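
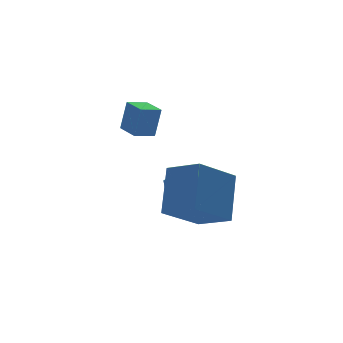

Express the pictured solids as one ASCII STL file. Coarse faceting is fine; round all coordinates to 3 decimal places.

solid 
facet normal 0.184 -0.079 0.980
outer loop
vertex -2.652 0.172 -1.768
vertex -3.054 -0.34 -1.734
vertex -2.421 -0.43 -1.86
endloop
endfacet
facet normal 0.749 0.190 0.635
outer loop
vertex -2.652 0.172 -1.768
vertex -2.421 -0.43 -1.86
vertex -2.22 0.058 -2.243
endloop
endfacet
facet normal 0.540 0.786 0.302
outer loop
vertex -2.652 0.172 -1.768
vertex -2.22 0.058 -2.243
vertex -2.73 0.45 -2.352
endloop
endfacet
facet normal -0.153 0.884 0.441
outer loop
vertex -2.652 0.172 -1.768
vertex -2.73 0.45 -2.352
vertex -3.245 0.204 -2.038
endloop
endfacet
facet normal -0.373 0.350 0.860
outer loop
vertex -2.652 0.172 -1.768
vertex -3.245 0.204 -2.038
vertex -3.054 -0.34 -1.734
endloop
endfacet
facet normal 0.949 -0.282 0.139
outer loop
vertex -2.22 0.058 -2.243
vertex -2.421 -0.43 -1.86
vertex -2.355 -0.524 -2.502
endloop
endfacet
facet normal 0.036 -0.718 0.695
outer loop
vertex -2.421 -0.43 -1.86
vertex -3.054 -0.34 -1.734
vertex -2.87 -0.77 -2.188
endloop
endfacet
facet normal -0.864 -0.023 0.502
outer loop
vertex -3.054 -0.34 -1.734
vertex -3.245 0.204 -2.038
vertex -3.38 -0.378 -2.297
endloop
endfacet
facet normal -0.509 0.842 -0.176
outer loop
vertex -3.245 0.204 -2.038
vertex -2.73 0.45 -2.352
vertex -3.179 0.11 -2.68
endloop
endfacet
facet normal 0.611 0.683 -0.400
outer loop
vertex -2.73 0.45 -2.352
vertex -2.22 0.058 -2.243
vertex -2.546 0.02 -2.806
endloop
endfacet
facet normal 0.153 -0.884 -0.441
outer loop
vertex -2.948 -0.492 -2.772
vertex -2.355 -0.524 -2.502
vertex -2.87 -0.77 -2.188
endloop
endfacet
facet normal -0.540 -0.786 -0.302
outer loop
vertex -2.948 -0.492 -2.772
vertex -2.87 -0.77 -2.188
vertex -3.38 -0.378 -2.297
endloop
endfacet
facet normal -0.749 -0.190 -0.635
outer loop
vertex -2.948 -0.492 -2.772
vertex -3.38 -0.378 -2.297
vertex -3.179 0.11 -2.68
endloop
endfacet
facet normal -0.184 0.079 -0.980
outer loop
vertex -2.948 -0.492 -2.772
vertex -3.179 0.11 -2.68
vertex -2.546 0.02 -2.806
endloop
endfacet
facet normal 0.373 -0.350 -0.860
outer loop
vertex -2.948 -0.492 -2.772
vertex -2.546 0.02 -2.806
vertex -2.355 -0.524 -2.502
endloop
endfacet
facet normal 0.509 -0.842 0.176
outer loop
vertex -2.87 -0.77 -2.188
vertex -2.355 -0.524 -2.502
vertex -2.421 -0.43 -1.86
endloop
endfacet
facet normal -0.611 -0.683 0.400
outer loop
vertex -3.38 -0.378 -2.297
vertex -2.87 -0.77 -2.188
vertex -3.054 -0.34 -1.734
endloop
endfacet
facet normal -0.949 0.282 -0.139
outer loop
vertex -3.179 0.11 -2.68
vertex -3.38 -0.378 -2.297
vertex -3.245 0.204 -2.038
endloop
endfacet
facet normal -0.036 0.718 -0.695
outer loop
vertex -2.546 0.02 -2.806
vertex -3.179 0.11 -2.68
vertex -2.73 0.45 -2.352
endloop
endfacet
facet normal 0.864 0.023 -0.502
outer loop
vertex -2.355 -0.524 -2.502
vertex -2.546 0.02 -2.806
vertex -2.22 0.058 -2.243
endloop
endfacet
facet normal -0.380 -0.510 -0.772
outer loop
vertex -4.36 -4.138 -1.638
vertex -4.979 -2.822 -2.202
vertex -2.631 -3.788 -2.721
endloop
endfacet
facet normal 0.397 -0.844 0.361
outer loop
vertex -1.801 -2.678 -1.038
vertex -4.36 -4.138 -1.638
vertex -2.631 -3.788 -2.721
endloop
endfacet
facet normal -0.380 -0.510 -0.772
outer loop
vertex -2.631 -3.788 -2.721
vertex -4.979 -2.822 -2.202
vertex -3.25 -2.472 -3.285
endloop
endfacet
facet normal 0.835 0.169 -0.523
outer loop
vertex -3.25 -2.472 -3.285
vertex -1.801 -2.678 -1.038
vertex -2.631 -3.788 -2.721
endloop
endfacet
facet normal -0.835 -0.169 0.523
outer loop
vertex -4.36 -4.138 -1.638
vertex -4.149 -1.712 -0.519
vertex -4.979 -2.822 -2.202
endloop
endfacet
facet normal 0.397 -0.844 0.361
outer loop
vertex -3.53 -3.028 0.045
vertex -4.36 -4.138 -1.638
vertex -1.801 -2.678 -1.038
endloop
endfacet
facet normal -0.835 -0.169 0.523
outer loop
vertex -3.53 -3.028 0.045
vertex -4.149 -1.712 -0.519
vertex -4.36 -4.138 -1.638
endloop
endfacet
facet normal -0.397 0.844 -0.361
outer loop
vertex -4.979 -2.822 -2.202
vertex -4.149 -1.712 -0.519
vertex -3.25 -2.472 -3.285
endloop
endfacet
facet normal 0.835 0.169 -0.523
outer loop
vertex -2.42 -1.362 -1.602
vertex -1.801 -2.678 -1.038
vertex -3.25 -2.472 -3.285
endloop
endfacet
facet normal -0.397 0.844 -0.361
outer loop
vertex -3.25 -2.472 -3.285
vertex -4.149 -1.712 -0.519
vertex -2.42 -1.362 -1.602
endloop
endfacet
facet normal 0.380 0.510 0.772
outer loop
vertex -2.42 -1.362 -1.602
vertex -3.53 -3.028 0.045
vertex -1.801 -2.678 -1.038
endloop
endfacet
facet normal 0.380 0.510 0.772
outer loop
vertex -4.149 -1.712 -0.519
vertex -3.53 -3.028 0.045
vertex -2.42 -1.362 -1.602
endloop
endfacet
facet normal -0.981 -0.020 0.193
outer loop
vertex -3.834 0.867 1.537
vertex -3.848 1.986 1.581
vertex -4.095 0.916 0.213
endloop
endfacet
facet normal 0.013 -0.999 -0.039
outer loop
vertex -3.212 0.934 0.039
vertex -3.834 0.867 1.537
vertex -4.095 0.916 0.213
endloop
endfacet
facet normal -0.981 -0.020 0.193
outer loop
vertex -4.095 0.916 0.213
vertex -3.848 1.986 1.581
vertex -4.109 2.035 0.257
endloop
endfacet
facet normal -0.194 0.036 -0.980
outer loop
vertex -4.109 2.035 0.257
vertex -3.212 0.934 0.039
vertex -4.095 0.916 0.213
endloop
endfacet
facet normal 0.194 -0.036 0.980
outer loop
vertex -3.834 0.867 1.537
vertex -2.965 2.004 1.407
vertex -3.848 1.986 1.581
endloop
endfacet
facet normal 0.013 -0.999 -0.039
outer loop
vertex -2.951 0.885 1.363
vertex -3.834 0.867 1.537
vertex -3.212 0.934 0.039
endloop
endfacet
facet normal 0.194 -0.036 0.980
outer loop
vertex -2.951 0.885 1.363
vertex -2.965 2.004 1.407
vertex -3.834 0.867 1.537
endloop
endfacet
facet normal -0.013 0.999 0.039
outer loop
vertex -3.848 1.986 1.581
vertex -2.965 2.004 1.407
vertex -4.109 2.035 0.257
endloop
endfacet
facet normal -0.194 0.036 -0.980
outer loop
vertex -3.226 2.053 0.083
vertex -3.212 0.934 0.039
vertex -4.109 2.035 0.257
endloop
endfacet
facet normal -0.013 0.999 0.039
outer loop
vertex -4.109 2.035 0.257
vertex -2.965 2.004 1.407
vertex -3.226 2.053 0.083
endloop
endfacet
facet normal 0.981 0.020 -0.193
outer loop
vertex -3.226 2.053 0.083
vertex -2.951 0.885 1.363
vertex -3.212 0.934 0.039
endloop
endfacet
facet normal 0.981 0.020 -0.193
outer loop
vertex -2.965 2.004 1.407
vertex -2.951 0.885 1.363
vertex -3.226 2.053 0.083
endloop
endfacet

endsolid


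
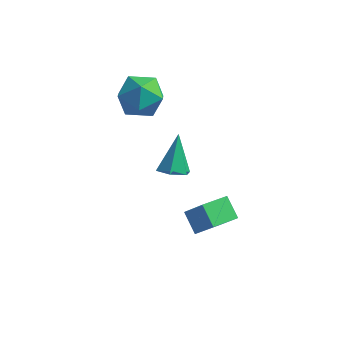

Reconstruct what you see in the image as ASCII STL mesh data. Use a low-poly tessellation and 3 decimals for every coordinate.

solid 
facet normal 0.097 -0.576 -0.812
outer loop
vertex 1.134 0.831 -1.573
vertex 0.414 1.028 -1.799
vertex 1.025 1.455 -2.029
endloop
endfacet
facet normal 0.897 0.352 0.267
outer loop
vertex 1.134 0.831 -1.573
vertex 1.025 1.455 -2.029
vertex 0.226 2.132 -0.241
endloop
endfacet
facet normal 0.098 -0.577 -0.811
outer loop
vertex 1.025 1.455 -2.029
vertex 0.414 1.028 -1.799
vertex 0.305 1.651 -2.255
endloop
endfacet
facet normal 0.317 0.925 -0.209
outer loop
vertex 1.025 1.455 -2.029
vertex 0.305 1.651 -2.255
vertex 0.226 2.132 -0.241
endloop
endfacet
facet normal 0.098 -0.577 -0.811
outer loop
vertex 0.305 1.651 -2.255
vertex 0.414 1.028 -1.799
vertex -0.306 1.224 -2.025
endloop
endfacet
facet normal -0.612 0.764 -0.206
outer loop
vertex 0.305 1.651 -2.255
vertex -0.306 1.224 -2.025
vertex 0.226 2.132 -0.241
endloop
endfacet
facet normal 0.098 -0.575 -0.812
outer loop
vertex -0.306 1.224 -2.025
vertex 0.414 1.028 -1.799
vertex -0.197 0.6 -1.57
endloop
endfacet
facet normal -0.962 0.030 0.272
outer loop
vertex -0.306 1.224 -2.025
vertex -0.197 0.6 -1.57
vertex 0.226 2.132 -0.241
endloop
endfacet
facet normal 0.098 -0.575 -0.812
outer loop
vertex -0.197 0.6 -1.57
vertex 0.414 1.028 -1.799
vertex 0.524 0.404 -1.344
endloop
endfacet
facet normal -0.382 -0.543 0.748
outer loop
vertex -0.197 0.6 -1.57
vertex 0.524 0.404 -1.344
vertex 0.226 2.132 -0.241
endloop
endfacet
facet normal 0.098 -0.575 -0.812
outer loop
vertex 0.524 0.404 -1.344
vertex 0.414 1.028 -1.799
vertex 1.134 0.831 -1.573
endloop
endfacet
facet normal 0.547 -0.381 0.745
outer loop
vertex 0.524 0.404 -1.344
vertex 1.134 0.831 -1.573
vertex 0.226 2.132 -0.241
endloop
endfacet
facet normal -0.265 0.823 0.503
outer loop
vertex -1.452 2.147 2.842
vertex -1.793 1.487 3.742
vertex -0.694 1.875 3.686
endloop
endfacet
facet normal 0.278 0.959 0.059
outer loop
vertex -1.452 2.147 2.842
vertex -0.694 1.875 3.686
vertex -0.358 1.846 2.569
endloop
endfacet
facet normal 0.068 0.795 -0.603
outer loop
vertex -1.452 2.147 2.842
vertex -0.358 1.846 2.569
vertex -1.25 1.441 1.934
endloop
endfacet
facet normal -0.604 0.558 -0.568
outer loop
vertex -1.452 2.147 2.842
vertex -1.25 1.441 1.934
vertex -2.137 1.219 2.659
endloop
endfacet
facet normal -0.810 0.575 0.115
outer loop
vertex -1.452 2.147 2.842
vertex -2.137 1.219 2.659
vertex -1.793 1.487 3.742
endloop
endfacet
facet normal 0.818 0.526 0.232
outer loop
vertex -0.358 1.846 2.569
vertex -0.694 1.875 3.686
vertex -0.023 1.001 3.301
endloop
endfacet
facet normal -0.060 0.306 0.950
outer loop
vertex -0.694 1.875 3.686
vertex -1.793 1.487 3.742
vertex -0.91 0.779 4.026
endloop
endfacet
facet normal -0.942 -0.094 0.322
outer loop
vertex -1.793 1.487 3.742
vertex -2.137 1.219 2.659
vertex -1.802 0.374 3.391
endloop
endfacet
facet normal -0.609 -0.123 -0.783
outer loop
vertex -2.137 1.219 2.659
vertex -1.25 1.441 1.934
vertex -1.466 0.345 2.274
endloop
endfacet
facet normal 0.479 0.261 -0.838
outer loop
vertex -1.25 1.441 1.934
vertex -0.358 1.846 2.569
vertex -0.367 0.733 2.218
endloop
endfacet
facet normal 0.604 -0.558 0.568
outer loop
vertex -0.708 0.073 3.118
vertex -0.023 1.001 3.301
vertex -0.91 0.779 4.026
endloop
endfacet
facet normal -0.068 -0.795 0.603
outer loop
vertex -0.708 0.073 3.118
vertex -0.91 0.779 4.026
vertex -1.802 0.374 3.391
endloop
endfacet
facet normal -0.278 -0.959 -0.059
outer loop
vertex -0.708 0.073 3.118
vertex -1.802 0.374 3.391
vertex -1.466 0.345 2.274
endloop
endfacet
facet normal 0.265 -0.823 -0.503
outer loop
vertex -0.708 0.073 3.118
vertex -1.466 0.345 2.274
vertex -0.367 0.733 2.218
endloop
endfacet
facet normal 0.810 -0.575 -0.115
outer loop
vertex -0.708 0.073 3.118
vertex -0.367 0.733 2.218
vertex -0.023 1.001 3.301
endloop
endfacet
facet normal 0.609 0.123 0.783
outer loop
vertex -0.91 0.779 4.026
vertex -0.023 1.001 3.301
vertex -0.694 1.875 3.686
endloop
endfacet
facet normal -0.479 -0.261 0.838
outer loop
vertex -1.802 0.374 3.391
vertex -0.91 0.779 4.026
vertex -1.793 1.487 3.742
endloop
endfacet
facet normal -0.818 -0.526 -0.232
outer loop
vertex -1.466 0.345 2.274
vertex -1.802 0.374 3.391
vertex -2.137 1.219 2.659
endloop
endfacet
facet normal 0.060 -0.306 -0.950
outer loop
vertex -0.367 0.733 2.218
vertex -1.466 0.345 2.274
vertex -1.25 1.441 1.934
endloop
endfacet
facet normal 0.942 0.094 -0.322
outer loop
vertex -0.023 1.001 3.301
vertex -0.367 0.733 2.218
vertex -0.358 1.846 2.569
endloop
endfacet
facet normal -0.514 -0.837 0.188
outer loop
vertex 4.144 -3.908 1.073
vertex 3.451 -3.339 1.71
vertex 3.26 -3.635 -0.133
endloop
endfacet
facet normal 0.630 -0.518 -0.579
outer loop
vertex 3.909 -2.581 -0.37
vertex 4.144 -3.908 1.073
vertex 3.26 -3.635 -0.133
endloop
endfacet
facet normal -0.515 -0.837 0.188
outer loop
vertex 3.26 -3.635 -0.133
vertex 3.451 -3.339 1.71
vertex 2.567 -3.066 0.503
endloop
endfacet
facet normal -0.581 0.179 -0.794
outer loop
vertex 2.567 -3.066 0.503
vertex 3.909 -2.581 -0.37
vertex 3.26 -3.635 -0.133
endloop
endfacet
facet normal 0.582 -0.180 0.793
outer loop
vertex 4.144 -3.908 1.073
vertex 4.1 -2.285 1.473
vertex 3.451 -3.339 1.71
endloop
endfacet
facet normal 0.630 -0.518 -0.579
outer loop
vertex 4.793 -2.854 0.837
vertex 4.144 -3.908 1.073
vertex 3.909 -2.581 -0.37
endloop
endfacet
facet normal 0.581 -0.180 0.794
outer loop
vertex 4.793 -2.854 0.837
vertex 4.1 -2.285 1.473
vertex 4.144 -3.908 1.073
endloop
endfacet
facet normal -0.630 0.518 0.579
outer loop
vertex 3.451 -3.339 1.71
vertex 4.1 -2.285 1.473
vertex 2.567 -3.066 0.503
endloop
endfacet
facet normal -0.581 0.180 -0.793
outer loop
vertex 3.216 -2.012 0.267
vertex 3.909 -2.581 -0.37
vertex 2.567 -3.066 0.503
endloop
endfacet
facet normal -0.630 0.518 0.579
outer loop
vertex 2.567 -3.066 0.503
vertex 4.1 -2.285 1.473
vertex 3.216 -2.012 0.267
endloop
endfacet
facet normal 0.515 0.837 -0.188
outer loop
vertex 3.216 -2.012 0.267
vertex 4.793 -2.854 0.837
vertex 3.909 -2.581 -0.37
endloop
endfacet
facet normal 0.515 0.837 -0.188
outer loop
vertex 4.1 -2.285 1.473
vertex 4.793 -2.854 0.837
vertex 3.216 -2.012 0.267
endloop
endfacet

endsolid


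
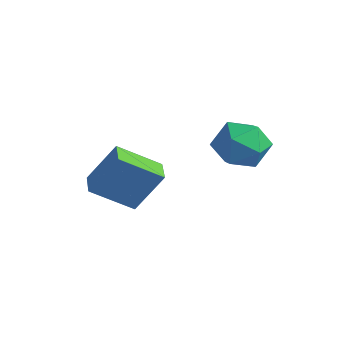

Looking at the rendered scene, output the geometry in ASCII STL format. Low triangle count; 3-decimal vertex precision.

solid 
facet normal -0.220 0.410 0.885
outer loop
vertex -0.519 2.283 -0.843
vertex -0.624 1.401 -0.46
vertex 0.241 1.835 -0.446
endloop
endfacet
facet normal 0.221 0.830 0.513
outer loop
vertex -0.519 2.283 -0.843
vertex 0.241 1.835 -0.446
vertex 0.345 2.321 -1.277
endloop
endfacet
facet normal -0.096 0.990 -0.105
outer loop
vertex -0.519 2.283 -0.843
vertex 0.345 2.321 -1.277
vertex -0.456 2.187 -1.803
endloop
endfacet
facet normal -0.733 0.670 -0.115
outer loop
vertex -0.519 2.283 -0.843
vertex -0.456 2.187 -1.803
vertex -1.054 1.619 -1.298
endloop
endfacet
facet normal -0.810 0.312 0.497
outer loop
vertex -0.519 2.283 -0.843
vertex -1.054 1.619 -1.298
vertex -0.624 1.401 -0.46
endloop
endfacet
facet normal 0.812 0.454 0.367
outer loop
vertex 0.345 2.321 -1.277
vertex 0.241 1.835 -0.446
vertex 0.774 1.461 -1.162
endloop
endfacet
facet normal 0.097 -0.224 0.970
outer loop
vertex 0.241 1.835 -0.446
vertex -0.624 1.401 -0.46
vertex 0.176 0.893 -0.657
endloop
endfacet
facet normal -0.859 -0.383 0.341
outer loop
vertex -0.624 1.401 -0.46
vertex -1.054 1.619 -1.298
vertex -0.625 0.759 -1.183
endloop
endfacet
facet normal -0.735 0.196 -0.649
outer loop
vertex -1.054 1.619 -1.298
vertex -0.456 2.187 -1.803
vertex -0.521 1.245 -2.014
endloop
endfacet
facet normal 0.297 0.714 -0.634
outer loop
vertex -0.456 2.187 -1.803
vertex 0.345 2.321 -1.277
vertex 0.344 1.679 -2.0
endloop
endfacet
facet normal 0.733 -0.670 0.115
outer loop
vertex 0.239 0.797 -1.617
vertex 0.774 1.461 -1.162
vertex 0.176 0.893 -0.657
endloop
endfacet
facet normal 0.096 -0.990 0.105
outer loop
vertex 0.239 0.797 -1.617
vertex 0.176 0.893 -0.657
vertex -0.625 0.759 -1.183
endloop
endfacet
facet normal -0.221 -0.830 -0.513
outer loop
vertex 0.239 0.797 -1.617
vertex -0.625 0.759 -1.183
vertex -0.521 1.245 -2.014
endloop
endfacet
facet normal 0.220 -0.410 -0.885
outer loop
vertex 0.239 0.797 -1.617
vertex -0.521 1.245 -2.014
vertex 0.344 1.679 -2.0
endloop
endfacet
facet normal 0.810 -0.312 -0.497
outer loop
vertex 0.239 0.797 -1.617
vertex 0.344 1.679 -2.0
vertex 0.774 1.461 -1.162
endloop
endfacet
facet normal 0.735 -0.196 0.649
outer loop
vertex 0.176 0.893 -0.657
vertex 0.774 1.461 -1.162
vertex 0.241 1.835 -0.446
endloop
endfacet
facet normal -0.297 -0.714 0.634
outer loop
vertex -0.625 0.759 -1.183
vertex 0.176 0.893 -0.657
vertex -0.624 1.401 -0.46
endloop
endfacet
facet normal -0.812 -0.454 -0.367
outer loop
vertex -0.521 1.245 -2.014
vertex -0.625 0.759 -1.183
vertex -1.054 1.619 -1.298
endloop
endfacet
facet normal -0.097 0.224 -0.970
outer loop
vertex 0.344 1.679 -2.0
vertex -0.521 1.245 -2.014
vertex -0.456 2.187 -1.803
endloop
endfacet
facet normal 0.859 0.383 -0.341
outer loop
vertex 0.774 1.461 -1.162
vertex 0.344 1.679 -2.0
vertex 0.345 2.321 -1.277
endloop
endfacet
facet normal -0.841 0.537 0.062
outer loop
vertex -3.594 -0.418 -2.13
vertex -2.9 0.772 -3.02
vertex -4.146 -1.124 -3.504
endloop
endfacet
facet normal -0.423 -0.726 0.543
outer loop
vertex -3.38 -1.612 -3.56
vertex -3.594 -0.418 -2.13
vertex -4.146 -1.124 -3.504
endloop
endfacet
facet normal -0.841 0.537 0.062
outer loop
vertex -4.146 -1.124 -3.504
vertex -2.9 0.772 -3.02
vertex -3.452 0.066 -4.394
endloop
endfacet
facet normal -0.336 -0.431 -0.838
outer loop
vertex -3.452 0.066 -4.394
vertex -3.38 -1.612 -3.56
vertex -4.146 -1.124 -3.504
endloop
endfacet
facet normal 0.336 0.431 0.838
outer loop
vertex -3.594 -0.418 -2.13
vertex -2.134 0.284 -3.076
vertex -2.9 0.772 -3.02
endloop
endfacet
facet normal -0.423 -0.726 0.543
outer loop
vertex -2.828 -0.906 -2.186
vertex -3.594 -0.418 -2.13
vertex -3.38 -1.612 -3.56
endloop
endfacet
facet normal 0.336 0.431 0.838
outer loop
vertex -2.828 -0.906 -2.186
vertex -2.134 0.284 -3.076
vertex -3.594 -0.418 -2.13
endloop
endfacet
facet normal 0.423 0.726 -0.543
outer loop
vertex -2.9 0.772 -3.02
vertex -2.134 0.284 -3.076
vertex -3.452 0.066 -4.394
endloop
endfacet
facet normal -0.336 -0.431 -0.838
outer loop
vertex -2.686 -0.422 -4.45
vertex -3.38 -1.612 -3.56
vertex -3.452 0.066 -4.394
endloop
endfacet
facet normal 0.423 0.726 -0.543
outer loop
vertex -3.452 0.066 -4.394
vertex -2.134 0.284 -3.076
vertex -2.686 -0.422 -4.45
endloop
endfacet
facet normal 0.841 -0.537 -0.062
outer loop
vertex -2.686 -0.422 -4.45
vertex -2.828 -0.906 -2.186
vertex -3.38 -1.612 -3.56
endloop
endfacet
facet normal 0.841 -0.537 -0.062
outer loop
vertex -2.134 0.284 -3.076
vertex -2.828 -0.906 -2.186
vertex -2.686 -0.422 -4.45
endloop
endfacet

endsolid


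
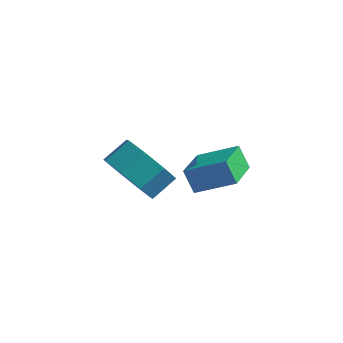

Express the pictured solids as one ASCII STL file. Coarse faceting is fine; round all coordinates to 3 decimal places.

solid 
facet normal -0.858 -0.250 -0.448
outer loop
vertex -2.35 -1.568 -1.837
vertex -2.562 -0.072 -2.264
vertex -1.88 -1.732 -2.646
endloop
endfacet
facet normal 0.135 -0.953 0.272
outer loop
vertex -0.558 -1.348 -1.956
vertex -2.35 -1.568 -1.837
vertex -1.88 -1.732 -2.646
endloop
endfacet
facet normal -0.858 -0.250 -0.448
outer loop
vertex -1.88 -1.732 -2.646
vertex -2.562 -0.072 -2.264
vertex -2.092 -0.236 -3.073
endloop
endfacet
facet normal 0.495 -0.173 -0.852
outer loop
vertex -2.092 -0.236 -3.073
vertex -0.558 -1.348 -1.956
vertex -1.88 -1.732 -2.646
endloop
endfacet
facet normal -0.495 0.173 0.852
outer loop
vertex -2.35 -1.568 -1.837
vertex -1.24 0.312 -1.574
vertex -2.562 -0.072 -2.264
endloop
endfacet
facet normal 0.135 -0.953 0.272
outer loop
vertex -1.028 -1.184 -1.147
vertex -2.35 -1.568 -1.837
vertex -0.558 -1.348 -1.956
endloop
endfacet
facet normal -0.495 0.173 0.852
outer loop
vertex -1.028 -1.184 -1.147
vertex -1.24 0.312 -1.574
vertex -2.35 -1.568 -1.837
endloop
endfacet
facet normal -0.135 0.953 -0.272
outer loop
vertex -2.562 -0.072 -2.264
vertex -1.24 0.312 -1.574
vertex -2.092 -0.236 -3.073
endloop
endfacet
facet normal 0.495 -0.173 -0.852
outer loop
vertex -0.77 0.148 -2.383
vertex -0.558 -1.348 -1.956
vertex -2.092 -0.236 -3.073
endloop
endfacet
facet normal -0.135 0.953 -0.272
outer loop
vertex -2.092 -0.236 -3.073
vertex -1.24 0.312 -1.574
vertex -0.77 0.148 -2.383
endloop
endfacet
facet normal 0.858 0.250 0.448
outer loop
vertex -0.77 0.148 -2.383
vertex -1.028 -1.184 -1.147
vertex -0.558 -1.348 -1.956
endloop
endfacet
facet normal 0.858 0.250 0.448
outer loop
vertex -1.24 0.312 -1.574
vertex -1.028 -1.184 -1.147
vertex -0.77 0.148 -2.383
endloop
endfacet
facet normal -0.400 -0.754 -0.520
outer loop
vertex -2.289 -4.053 -1.147
vertex -2.906 -4.318 -0.288
vertex -3.025 -3.661 -1.149
endloop
endfacet
facet normal 0.247 0.459 -0.853
outer loop
vertex -2.289 -4.053 -1.147
vertex -3.025 -3.661 -1.149
vertex -1.877 -3.276 -0.61
endloop
endfacet
facet normal 0.247 0.458 -0.854
outer loop
vertex -1.877 -3.276 -0.61
vertex -3.025 -3.661 -1.149
vertex -2.613 -2.884 -0.613
endloop
endfacet
facet normal 0.400 0.754 0.521
outer loop
vertex -1.877 -3.276 -0.61
vertex -2.613 -2.884 -0.613
vertex -2.494 -3.542 0.248
endloop
endfacet
facet normal -0.401 -0.754 -0.520
outer loop
vertex -3.025 -3.661 -1.149
vertex -2.906 -4.318 -0.288
vertex -3.692 -3.653 -0.647
endloop
endfacet
facet normal -0.449 0.656 -0.607
outer loop
vertex -3.025 -3.661 -1.149
vertex -3.692 -3.653 -0.647
vertex -2.613 -2.884 -0.613
endloop
endfacet
facet normal -0.449 0.657 -0.605
outer loop
vertex -2.613 -2.884 -0.613
vertex -3.692 -3.653 -0.647
vertex -3.279 -2.877 -0.111
endloop
endfacet
facet normal 0.400 0.754 0.521
outer loop
vertex -2.613 -2.884 -0.613
vertex -3.279 -2.877 -0.111
vertex -2.494 -3.542 0.248
endloop
endfacet
facet normal -0.400 -0.754 -0.521
outer loop
vertex -3.692 -3.653 -0.647
vertex -2.906 -4.318 -0.288
vertex -3.898 -4.036 0.065
endloop
endfacet
facet normal -0.882 0.471 -0.002
outer loop
vertex -3.692 -3.653 -0.647
vertex -3.898 -4.036 0.065
vertex -3.279 -2.877 -0.111
endloop
endfacet
facet normal -0.882 0.471 -0.003
outer loop
vertex -3.279 -2.877 -0.111
vertex -3.898 -4.036 0.065
vertex -3.485 -3.259 0.601
endloop
endfacet
facet normal 0.401 0.754 0.520
outer loop
vertex -3.279 -2.877 -0.111
vertex -3.485 -3.259 0.601
vertex -2.494 -3.542 0.248
endloop
endfacet
facet normal -0.400 -0.754 -0.521
outer loop
vertex -3.898 -4.036 0.065
vertex -2.906 -4.318 -0.288
vertex -3.523 -4.584 0.57
endloop
endfacet
facet normal -0.798 0.009 0.602
outer loop
vertex -3.898 -4.036 0.065
vertex -3.523 -4.584 0.57
vertex -3.485 -3.259 0.601
endloop
endfacet
facet normal -0.800 0.009 0.601
outer loop
vertex -3.485 -3.259 0.601
vertex -3.523 -4.584 0.57
vertex -3.111 -3.807 1.107
endloop
endfacet
facet normal 0.401 0.754 0.520
outer loop
vertex -3.485 -3.259 0.601
vertex -3.111 -3.807 1.107
vertex -2.494 -3.542 0.248
endloop
endfacet
facet normal -0.400 -0.754 -0.521
outer loop
vertex -3.523 -4.584 0.57
vertex -2.906 -4.318 -0.288
vertex -2.787 -4.976 0.573
endloop
endfacet
facet normal -0.248 -0.459 0.853
outer loop
vertex -3.523 -4.584 0.57
vertex -2.787 -4.976 0.573
vertex -3.111 -3.807 1.107
endloop
endfacet
facet normal -0.246 -0.458 0.854
outer loop
vertex -3.111 -3.807 1.107
vertex -2.787 -4.976 0.573
vertex -2.375 -4.199 1.109
endloop
endfacet
facet normal 0.400 0.754 0.520
outer loop
vertex -3.111 -3.807 1.107
vertex -2.375 -4.199 1.109
vertex -2.494 -3.542 0.248
endloop
endfacet
facet normal -0.400 -0.754 -0.521
outer loop
vertex -2.787 -4.976 0.573
vertex -2.906 -4.318 -0.288
vertex -2.121 -4.983 0.071
endloop
endfacet
facet normal 0.450 -0.656 0.606
outer loop
vertex -2.787 -4.976 0.573
vertex -2.121 -4.983 0.071
vertex -2.375 -4.199 1.109
endloop
endfacet
facet normal 0.448 -0.657 0.606
outer loop
vertex -2.375 -4.199 1.109
vertex -2.121 -4.983 0.071
vertex -1.708 -4.207 0.607
endloop
endfacet
facet normal 0.401 0.754 0.520
outer loop
vertex -2.375 -4.199 1.109
vertex -1.708 -4.207 0.607
vertex -2.494 -3.542 0.248
endloop
endfacet
facet normal -0.401 -0.754 -0.520
outer loop
vertex -2.121 -4.983 0.071
vertex -2.906 -4.318 -0.288
vertex -1.915 -4.601 -0.641
endloop
endfacet
facet normal 0.882 -0.471 0.002
outer loop
vertex -2.121 -4.983 0.071
vertex -1.915 -4.601 -0.641
vertex -1.708 -4.207 0.607
endloop
endfacet
facet normal 0.882 -0.471 0.002
outer loop
vertex -1.708 -4.207 0.607
vertex -1.915 -4.601 -0.641
vertex -1.502 -3.824 -0.105
endloop
endfacet
facet normal 0.400 0.754 0.521
outer loop
vertex -1.708 -4.207 0.607
vertex -1.502 -3.824 -0.105
vertex -2.494 -3.542 0.248
endloop
endfacet
facet normal -0.401 -0.754 -0.520
outer loop
vertex -1.915 -4.601 -0.641
vertex -2.906 -4.318 -0.288
vertex -2.289 -4.053 -1.147
endloop
endfacet
facet normal 0.799 -0.010 -0.601
outer loop
vertex -1.915 -4.601 -0.641
vertex -2.289 -4.053 -1.147
vertex -1.502 -3.824 -0.105
endloop
endfacet
facet normal 0.799 -0.008 -0.602
outer loop
vertex -1.502 -3.824 -0.105
vertex -2.289 -4.053 -1.147
vertex -1.877 -3.276 -0.61
endloop
endfacet
facet normal 0.400 0.754 0.521
outer loop
vertex -1.502 -3.824 -0.105
vertex -1.877 -3.276 -0.61
vertex -2.494 -3.542 0.248
endloop
endfacet

endsolid


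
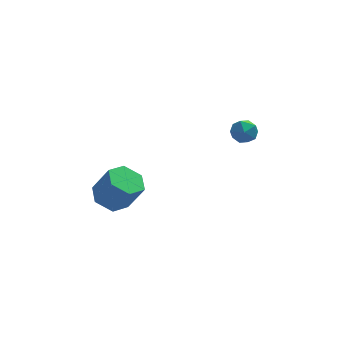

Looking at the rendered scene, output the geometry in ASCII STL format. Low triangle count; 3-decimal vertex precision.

solid 
facet normal -0.451 0.218 -0.865
outer loop
vertex -1.537 3.976 -4.816
vertex -2.228 3.374 -4.608
vertex -2.295 4.274 -4.346
endloop
endfacet
facet normal 0.383 0.923 0.033
outer loop
vertex -1.537 3.976 -4.816
vertex -2.295 4.274 -4.346
vertex -0.821 3.629 -3.44
endloop
endfacet
facet normal 0.384 0.923 0.033
outer loop
vertex -0.821 3.629 -3.44
vertex -2.295 4.274 -4.346
vertex -1.578 3.927 -2.97
endloop
endfacet
facet normal 0.451 -0.219 0.865
outer loop
vertex -0.821 3.629 -3.44
vertex -1.578 3.927 -2.97
vertex -1.512 3.026 -3.232
endloop
endfacet
facet normal -0.451 0.218 -0.865
outer loop
vertex -2.295 4.274 -4.346
vertex -2.228 3.374 -4.608
vertex -2.986 3.672 -4.138
endloop
endfacet
facet normal -0.506 0.736 0.449
outer loop
vertex -2.295 4.274 -4.346
vertex -2.986 3.672 -4.138
vertex -1.578 3.927 -2.97
endloop
endfacet
facet normal -0.506 0.736 0.450
outer loop
vertex -1.578 3.927 -2.97
vertex -2.986 3.672 -4.138
vertex -2.269 3.324 -2.762
endloop
endfacet
facet normal 0.451 -0.219 0.865
outer loop
vertex -1.578 3.927 -2.97
vertex -2.269 3.324 -2.762
vertex -1.512 3.026 -3.232
endloop
endfacet
facet normal -0.451 0.218 -0.866
outer loop
vertex -2.986 3.672 -4.138
vertex -2.228 3.374 -4.608
vertex -2.919 2.771 -4.4
endloop
endfacet
facet normal -0.890 -0.187 0.416
outer loop
vertex -2.986 3.672 -4.138
vertex -2.919 2.771 -4.4
vertex -2.269 3.324 -2.762
endloop
endfacet
facet normal -0.890 -0.186 0.416
outer loop
vertex -2.269 3.324 -2.762
vertex -2.919 2.771 -4.4
vertex -2.203 2.424 -3.024
endloop
endfacet
facet normal 0.451 -0.219 0.865
outer loop
vertex -2.269 3.324 -2.762
vertex -2.203 2.424 -3.024
vertex -1.512 3.026 -3.232
endloop
endfacet
facet normal -0.451 0.219 -0.865
outer loop
vertex -2.919 2.771 -4.4
vertex -2.228 3.374 -4.608
vertex -2.162 2.473 -4.87
endloop
endfacet
facet normal -0.384 -0.923 -0.033
outer loop
vertex -2.919 2.771 -4.4
vertex -2.162 2.473 -4.87
vertex -2.203 2.424 -3.024
endloop
endfacet
facet normal -0.383 -0.923 -0.033
outer loop
vertex -2.203 2.424 -3.024
vertex -2.162 2.473 -4.87
vertex -1.445 2.126 -3.494
endloop
endfacet
facet normal 0.451 -0.218 0.865
outer loop
vertex -2.203 2.424 -3.024
vertex -1.445 2.126 -3.494
vertex -1.512 3.026 -3.232
endloop
endfacet
facet normal -0.451 0.219 -0.865
outer loop
vertex -2.162 2.473 -4.87
vertex -2.228 3.374 -4.608
vertex -1.471 3.076 -5.078
endloop
endfacet
facet normal 0.507 -0.736 -0.450
outer loop
vertex -2.162 2.473 -4.87
vertex -1.471 3.076 -5.078
vertex -1.445 2.126 -3.494
endloop
endfacet
facet normal 0.506 -0.736 -0.450
outer loop
vertex -1.445 2.126 -3.494
vertex -1.471 3.076 -5.078
vertex -0.754 2.728 -3.702
endloop
endfacet
facet normal 0.451 -0.218 0.865
outer loop
vertex -1.445 2.126 -3.494
vertex -0.754 2.728 -3.702
vertex -1.512 3.026 -3.232
endloop
endfacet
facet normal -0.451 0.219 -0.865
outer loop
vertex -1.471 3.076 -5.078
vertex -2.228 3.374 -4.608
vertex -1.537 3.976 -4.816
endloop
endfacet
facet normal 0.890 0.186 -0.416
outer loop
vertex -1.471 3.076 -5.078
vertex -1.537 3.976 -4.816
vertex -0.754 2.728 -3.702
endloop
endfacet
facet normal 0.890 0.187 -0.416
outer loop
vertex -0.754 2.728 -3.702
vertex -1.537 3.976 -4.816
vertex -0.821 3.629 -3.44
endloop
endfacet
facet normal 0.451 -0.218 0.866
outer loop
vertex -0.754 2.728 -3.702
vertex -0.821 3.629 -3.44
vertex -1.512 3.026 -3.232
endloop
endfacet
facet normal 0.354 0.284 0.891
outer loop
vertex 3.898 4.243 -0.546
vertex 3.469 3.77 -0.225
vertex 4.128 3.577 -0.425
endloop
endfacet
facet normal 0.850 0.363 0.383
outer loop
vertex 3.898 4.243 -0.546
vertex 4.128 3.577 -0.425
vertex 4.272 3.897 -1.048
endloop
endfacet
facet normal 0.587 0.801 -0.115
outer loop
vertex 3.898 4.243 -0.546
vertex 4.272 3.897 -1.048
vertex 3.702 4.288 -1.233
endloop
endfacet
facet normal -0.069 0.994 0.085
outer loop
vertex 3.898 4.243 -0.546
vertex 3.702 4.288 -1.233
vertex 3.207 4.21 -0.723
endloop
endfacet
facet normal -0.213 0.674 0.708
outer loop
vertex 3.898 4.243 -0.546
vertex 3.207 4.21 -0.723
vertex 3.469 3.77 -0.225
endloop
endfacet
facet normal 0.958 -0.276 0.080
outer loop
vertex 4.272 3.897 -1.048
vertex 4.128 3.577 -0.425
vertex 4.073 3.21 -1.037
endloop
endfacet
facet normal 0.157 -0.401 0.903
outer loop
vertex 4.128 3.577 -0.425
vertex 3.469 3.77 -0.225
vertex 3.578 3.132 -0.527
endloop
endfacet
facet normal -0.762 0.231 0.605
outer loop
vertex 3.469 3.77 -0.225
vertex 3.207 4.21 -0.723
vertex 3.008 3.523 -0.712
endloop
endfacet
facet normal -0.530 0.747 -0.400
outer loop
vertex 3.207 4.21 -0.723
vertex 3.702 4.288 -1.233
vertex 3.152 3.843 -1.335
endloop
endfacet
facet normal 0.534 0.435 -0.726
outer loop
vertex 3.702 4.288 -1.233
vertex 4.272 3.897 -1.048
vertex 3.811 3.65 -1.535
endloop
endfacet
facet normal 0.069 -0.994 -0.085
outer loop
vertex 3.382 3.177 -1.214
vertex 4.073 3.21 -1.037
vertex 3.578 3.132 -0.527
endloop
endfacet
facet normal -0.587 -0.801 0.115
outer loop
vertex 3.382 3.177 -1.214
vertex 3.578 3.132 -0.527
vertex 3.008 3.523 -0.712
endloop
endfacet
facet normal -0.850 -0.363 -0.383
outer loop
vertex 3.382 3.177 -1.214
vertex 3.008 3.523 -0.712
vertex 3.152 3.843 -1.335
endloop
endfacet
facet normal -0.354 -0.284 -0.891
outer loop
vertex 3.382 3.177 -1.214
vertex 3.152 3.843 -1.335
vertex 3.811 3.65 -1.535
endloop
endfacet
facet normal 0.213 -0.674 -0.708
outer loop
vertex 3.382 3.177 -1.214
vertex 3.811 3.65 -1.535
vertex 4.073 3.21 -1.037
endloop
endfacet
facet normal 0.530 -0.747 0.400
outer loop
vertex 3.578 3.132 -0.527
vertex 4.073 3.21 -1.037
vertex 4.128 3.577 -0.425
endloop
endfacet
facet normal -0.534 -0.435 0.726
outer loop
vertex 3.008 3.523 -0.712
vertex 3.578 3.132 -0.527
vertex 3.469 3.77 -0.225
endloop
endfacet
facet normal -0.958 0.276 -0.080
outer loop
vertex 3.152 3.843 -1.335
vertex 3.008 3.523 -0.712
vertex 3.207 4.21 -0.723
endloop
endfacet
facet normal -0.157 0.401 -0.903
outer loop
vertex 3.811 3.65 -1.535
vertex 3.152 3.843 -1.335
vertex 3.702 4.288 -1.233
endloop
endfacet
facet normal 0.762 -0.231 -0.605
outer loop
vertex 4.073 3.21 -1.037
vertex 3.811 3.65 -1.535
vertex 4.272 3.897 -1.048
endloop
endfacet

endsolid


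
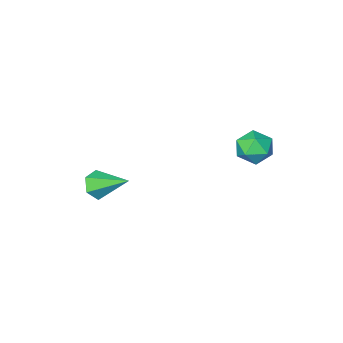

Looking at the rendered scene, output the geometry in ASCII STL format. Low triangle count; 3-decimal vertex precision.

solid 
facet normal 0.402 -0.764 -0.504
outer loop
vertex 3.054 -2.377 -1.903
vertex 2.598 -2.25 -2.459
vertex 3.249 -1.921 -2.439
endloop
endfacet
facet normal 0.691 0.407 0.598
outer loop
vertex 3.054 -2.377 -1.903
vertex 3.249 -1.921 -2.439
vertex 1.882 -0.89 -1.561
endloop
endfacet
facet normal 0.402 -0.764 -0.504
outer loop
vertex 3.249 -1.921 -2.439
vertex 2.598 -2.25 -2.459
vertex 2.793 -1.794 -2.995
endloop
endfacet
facet normal 0.496 0.841 -0.215
outer loop
vertex 3.249 -1.921 -2.439
vertex 2.793 -1.794 -2.995
vertex 1.882 -0.89 -1.561
endloop
endfacet
facet normal 0.401 -0.765 -0.505
outer loop
vertex 2.793 -1.794 -2.995
vertex 2.598 -2.25 -2.459
vertex 2.141 -2.123 -3.014
endloop
endfacet
facet normal -0.329 0.690 -0.644
outer loop
vertex 2.793 -1.794 -2.995
vertex 2.141 -2.123 -3.014
vertex 1.882 -0.89 -1.561
endloop
endfacet
facet normal 0.401 -0.764 -0.505
outer loop
vertex 2.141 -2.123 -3.014
vertex 2.598 -2.25 -2.459
vertex 1.946 -2.579 -2.479
endloop
endfacet
facet normal -0.960 0.105 -0.260
outer loop
vertex 2.141 -2.123 -3.014
vertex 1.946 -2.579 -2.479
vertex 1.882 -0.89 -1.561
endloop
endfacet
facet normal 0.401 -0.765 -0.504
outer loop
vertex 1.946 -2.579 -2.479
vertex 2.598 -2.25 -2.459
vertex 2.403 -2.706 -1.923
endloop
endfacet
facet normal -0.765 -0.330 0.553
outer loop
vertex 1.946 -2.579 -2.479
vertex 2.403 -2.706 -1.923
vertex 1.882 -0.89 -1.561
endloop
endfacet
facet normal 0.402 -0.764 -0.504
outer loop
vertex 2.403 -2.706 -1.923
vertex 2.598 -2.25 -2.459
vertex 3.054 -2.377 -1.903
endloop
endfacet
facet normal 0.060 -0.179 0.982
outer loop
vertex 2.403 -2.706 -1.923
vertex 3.054 -2.377 -1.903
vertex 1.882 -0.89 -1.561
endloop
endfacet
facet normal 0.394 0.777 0.491
outer loop
vertex -1.518 3.829 1.879
vertex -1.287 3.316 2.505
vertex -0.764 3.457 1.862
endloop
endfacet
facet normal 0.428 0.878 -0.215
outer loop
vertex -1.518 3.829 1.879
vertex -0.764 3.457 1.862
vertex -1.223 3.509 1.159
endloop
endfacet
facet normal -0.237 0.848 -0.474
outer loop
vertex -1.518 3.829 1.879
vertex -1.223 3.509 1.159
vertex -2.031 3.4 1.368
endloop
endfacet
facet normal -0.681 0.729 0.072
outer loop
vertex -1.518 3.829 1.879
vertex -2.031 3.4 1.368
vertex -2.07 3.281 2.2
endloop
endfacet
facet normal -0.291 0.685 0.668
outer loop
vertex -1.518 3.829 1.879
vertex -2.07 3.281 2.2
vertex -1.287 3.316 2.505
endloop
endfacet
facet normal 0.799 0.338 -0.497
outer loop
vertex -1.223 3.509 1.159
vertex -0.764 3.457 1.862
vertex -0.81 2.799 1.34
endloop
endfacet
facet normal 0.745 0.176 0.644
outer loop
vertex -0.764 3.457 1.862
vertex -1.287 3.316 2.505
vertex -0.849 2.68 2.172
endloop
endfacet
facet normal -0.364 0.026 0.931
outer loop
vertex -1.287 3.316 2.505
vertex -2.07 3.281 2.2
vertex -1.657 2.571 2.381
endloop
endfacet
facet normal -0.995 0.096 -0.033
outer loop
vertex -2.07 3.281 2.2
vertex -2.031 3.4 1.368
vertex -2.116 2.623 1.678
endloop
endfacet
facet normal -0.276 0.290 -0.916
outer loop
vertex -2.031 3.4 1.368
vertex -1.223 3.509 1.159
vertex -1.593 2.764 1.035
endloop
endfacet
facet normal 0.681 -0.729 -0.072
outer loop
vertex -1.362 2.251 1.661
vertex -0.81 2.799 1.34
vertex -0.849 2.68 2.172
endloop
endfacet
facet normal 0.237 -0.848 0.474
outer loop
vertex -1.362 2.251 1.661
vertex -0.849 2.68 2.172
vertex -1.657 2.571 2.381
endloop
endfacet
facet normal -0.428 -0.878 0.215
outer loop
vertex -1.362 2.251 1.661
vertex -1.657 2.571 2.381
vertex -2.116 2.623 1.678
endloop
endfacet
facet normal -0.394 -0.777 -0.491
outer loop
vertex -1.362 2.251 1.661
vertex -2.116 2.623 1.678
vertex -1.593 2.764 1.035
endloop
endfacet
facet normal 0.291 -0.685 -0.668
outer loop
vertex -1.362 2.251 1.661
vertex -1.593 2.764 1.035
vertex -0.81 2.799 1.34
endloop
endfacet
facet normal 0.995 -0.096 0.033
outer loop
vertex -0.849 2.68 2.172
vertex -0.81 2.799 1.34
vertex -0.764 3.457 1.862
endloop
endfacet
facet normal 0.276 -0.290 0.916
outer loop
vertex -1.657 2.571 2.381
vertex -0.849 2.68 2.172
vertex -1.287 3.316 2.505
endloop
endfacet
facet normal -0.799 -0.338 0.497
outer loop
vertex -2.116 2.623 1.678
vertex -1.657 2.571 2.381
vertex -2.07 3.281 2.2
endloop
endfacet
facet normal -0.745 -0.176 -0.644
outer loop
vertex -1.593 2.764 1.035
vertex -2.116 2.623 1.678
vertex -2.031 3.4 1.368
endloop
endfacet
facet normal 0.364 -0.026 -0.931
outer loop
vertex -0.81 2.799 1.34
vertex -1.593 2.764 1.035
vertex -1.223 3.509 1.159
endloop
endfacet

endsolid


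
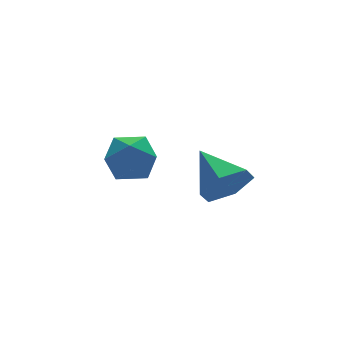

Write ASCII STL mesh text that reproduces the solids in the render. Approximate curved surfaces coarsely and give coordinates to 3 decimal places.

solid 
facet normal 0.093 -0.898 -0.429
outer loop
vertex 4.434 -1.397 -2.338
vertex 3.905 -1.822 -1.563
vertex 3.408 -1.476 -2.396
endloop
endfacet
facet normal -0.025 0.782 -0.622
outer loop
vertex 4.434 -1.397 -2.338
vertex 3.408 -1.476 -2.396
vertex 3.735 -0.178 -0.777
endloop
endfacet
facet normal 0.093 -0.899 -0.429
outer loop
vertex 3.408 -1.476 -2.396
vertex 3.905 -1.822 -1.563
vertex 2.88 -1.9 -1.621
endloop
endfacet
facet normal -0.808 0.529 -0.261
outer loop
vertex 3.408 -1.476 -2.396
vertex 2.88 -1.9 -1.621
vertex 3.735 -0.178 -0.777
endloop
endfacet
facet normal 0.093 -0.899 -0.429
outer loop
vertex 2.88 -1.9 -1.621
vertex 3.905 -1.822 -1.563
vertex 3.376 -2.247 -0.787
endloop
endfacet
facet normal -0.824 0.140 0.549
outer loop
vertex 2.88 -1.9 -1.621
vertex 3.376 -2.247 -0.787
vertex 3.735 -0.178 -0.777
endloop
endfacet
facet normal 0.092 -0.898 -0.429
outer loop
vertex 3.376 -2.247 -0.787
vertex 3.905 -1.822 -1.563
vertex 4.402 -2.169 -0.73
endloop
endfacet
facet normal -0.056 0.005 0.998
outer loop
vertex 3.376 -2.247 -0.787
vertex 4.402 -2.169 -0.73
vertex 3.735 -0.178 -0.777
endloop
endfacet
facet normal 0.093 -0.898 -0.429
outer loop
vertex 4.402 -2.169 -0.73
vertex 3.905 -1.822 -1.563
vertex 4.93 -1.744 -1.505
endloop
endfacet
facet normal 0.727 0.258 0.637
outer loop
vertex 4.402 -2.169 -0.73
vertex 4.93 -1.744 -1.505
vertex 3.735 -0.178 -0.777
endloop
endfacet
facet normal 0.093 -0.898 -0.429
outer loop
vertex 4.93 -1.744 -1.505
vertex 3.905 -1.822 -1.563
vertex 4.434 -1.397 -2.338
endloop
endfacet
facet normal 0.743 0.647 -0.173
outer loop
vertex 4.93 -1.744 -1.505
vertex 4.434 -1.397 -2.338
vertex 3.735 -0.178 -0.777
endloop
endfacet
facet normal 0.306 0.724 0.618
outer loop
vertex 0.91 -0.955 0.734
vertex 0.218 -1.221 1.388
vertex 1.116 -1.632 1.424
endloop
endfacet
facet normal 0.847 0.484 0.222
outer loop
vertex 0.91 -0.955 0.734
vertex 1.116 -1.632 1.424
vertex 1.432 -1.76 0.497
endloop
endfacet
facet normal 0.674 0.574 -0.465
outer loop
vertex 0.91 -0.955 0.734
vertex 1.432 -1.76 0.497
vertex 0.728 -1.429 -0.114
endloop
endfacet
facet normal 0.025 0.870 -0.492
outer loop
vertex 0.91 -0.955 0.734
vertex 0.728 -1.429 -0.114
vertex -0.022 -1.096 0.437
endloop
endfacet
facet normal -0.202 0.963 0.178
outer loop
vertex 0.91 -0.955 0.734
vertex -0.022 -1.096 0.437
vertex 0.218 -1.221 1.388
endloop
endfacet
facet normal 0.915 -0.217 0.342
outer loop
vertex 1.432 -1.76 0.497
vertex 1.116 -1.632 1.424
vertex 1.062 -2.524 1.003
endloop
endfacet
facet normal 0.039 0.172 0.984
outer loop
vertex 1.116 -1.632 1.424
vertex 0.218 -1.221 1.388
vertex 0.312 -2.191 1.554
endloop
endfacet
facet normal -0.784 0.559 0.271
outer loop
vertex 0.218 -1.221 1.388
vertex -0.022 -1.096 0.437
vertex -0.392 -1.86 0.943
endloop
endfacet
facet normal -0.416 0.409 -0.813
outer loop
vertex -0.022 -1.096 0.437
vertex 0.728 -1.429 -0.114
vertex -0.076 -1.988 0.016
endloop
endfacet
facet normal 0.635 -0.070 -0.769
outer loop
vertex 0.728 -1.429 -0.114
vertex 1.432 -1.76 0.497
vertex 0.822 -2.399 0.052
endloop
endfacet
facet normal -0.025 -0.870 0.492
outer loop
vertex 0.13 -2.665 0.706
vertex 1.062 -2.524 1.003
vertex 0.312 -2.191 1.554
endloop
endfacet
facet normal -0.674 -0.574 0.465
outer loop
vertex 0.13 -2.665 0.706
vertex 0.312 -2.191 1.554
vertex -0.392 -1.86 0.943
endloop
endfacet
facet normal -0.847 -0.484 -0.222
outer loop
vertex 0.13 -2.665 0.706
vertex -0.392 -1.86 0.943
vertex -0.076 -1.988 0.016
endloop
endfacet
facet normal -0.306 -0.724 -0.618
outer loop
vertex 0.13 -2.665 0.706
vertex -0.076 -1.988 0.016
vertex 0.822 -2.399 0.052
endloop
endfacet
facet normal 0.202 -0.963 -0.178
outer loop
vertex 0.13 -2.665 0.706
vertex 0.822 -2.399 0.052
vertex 1.062 -2.524 1.003
endloop
endfacet
facet normal 0.416 -0.409 0.813
outer loop
vertex 0.312 -2.191 1.554
vertex 1.062 -2.524 1.003
vertex 1.116 -1.632 1.424
endloop
endfacet
facet normal -0.635 0.070 0.769
outer loop
vertex -0.392 -1.86 0.943
vertex 0.312 -2.191 1.554
vertex 0.218 -1.221 1.388
endloop
endfacet
facet normal -0.915 0.217 -0.342
outer loop
vertex -0.076 -1.988 0.016
vertex -0.392 -1.86 0.943
vertex -0.022 -1.096 0.437
endloop
endfacet
facet normal -0.039 -0.172 -0.984
outer loop
vertex 0.822 -2.399 0.052
vertex -0.076 -1.988 0.016
vertex 0.728 -1.429 -0.114
endloop
endfacet
facet normal 0.784 -0.559 -0.271
outer loop
vertex 1.062 -2.524 1.003
vertex 0.822 -2.399 0.052
vertex 1.432 -1.76 0.497
endloop
endfacet

endsolid


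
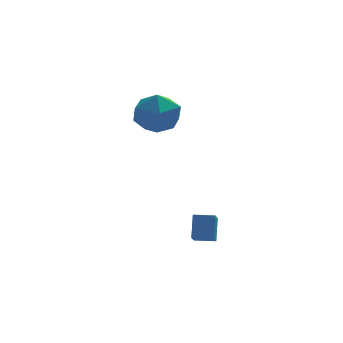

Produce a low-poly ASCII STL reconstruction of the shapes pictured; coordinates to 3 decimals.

solid 
facet normal -0.977 0.211 0.001
outer loop
vertex 0.676 -4.456 -2.412
vertex 0.812 -3.831 -1.327
vertex 0.919 -3.328 -3.093
endloop
endfacet
facet normal -0.107 -0.497 -0.861
outer loop
vertex 1.848 -3.529 -3.093
vertex 0.676 -4.456 -2.412
vertex 0.919 -3.328 -3.093
endloop
endfacet
facet normal -0.977 0.212 0.001
outer loop
vertex 0.919 -3.328 -3.093
vertex 0.812 -3.831 -1.327
vertex 1.056 -2.703 -2.007
endloop
endfacet
facet normal 0.182 0.842 -0.508
outer loop
vertex 1.056 -2.703 -2.007
vertex 1.848 -3.529 -3.093
vertex 0.919 -3.328 -3.093
endloop
endfacet
facet normal -0.182 -0.842 0.508
outer loop
vertex 0.676 -4.456 -2.412
vertex 1.741 -4.032 -1.327
vertex 0.812 -3.831 -1.327
endloop
endfacet
facet normal -0.108 -0.496 -0.862
outer loop
vertex 1.604 -4.657 -2.413
vertex 0.676 -4.456 -2.412
vertex 1.848 -3.529 -3.093
endloop
endfacet
facet normal -0.182 -0.842 0.508
outer loop
vertex 1.604 -4.657 -2.413
vertex 1.741 -4.032 -1.327
vertex 0.676 -4.456 -2.412
endloop
endfacet
facet normal 0.107 0.496 0.862
outer loop
vertex 0.812 -3.831 -1.327
vertex 1.741 -4.032 -1.327
vertex 1.056 -2.703 -2.007
endloop
endfacet
facet normal 0.182 0.842 -0.508
outer loop
vertex 1.984 -2.904 -2.008
vertex 1.848 -3.529 -3.093
vertex 1.056 -2.703 -2.007
endloop
endfacet
facet normal 0.108 0.497 0.861
outer loop
vertex 1.056 -2.703 -2.007
vertex 1.741 -4.032 -1.327
vertex 1.984 -2.904 -2.008
endloop
endfacet
facet normal 0.977 -0.212 -0.001
outer loop
vertex 1.984 -2.904 -2.008
vertex 1.604 -4.657 -2.413
vertex 1.848 -3.529 -3.093
endloop
endfacet
facet normal 0.977 -0.212 -0.002
outer loop
vertex 1.741 -4.032 -1.327
vertex 1.604 -4.657 -2.413
vertex 1.984 -2.904 -2.008
endloop
endfacet
facet normal -0.942 0.265 0.208
outer loop
vertex -1.286 1.027 2.463
vertex -1.278 0.272 3.461
vertex -0.917 1.464 3.576
endloop
endfacet
facet normal -0.593 0.797 -0.116
outer loop
vertex -1.286 1.027 2.463
vertex -0.917 1.464 3.576
vertex -0.289 1.78 2.54
endloop
endfacet
facet normal -0.362 0.556 -0.748
outer loop
vertex -1.286 1.027 2.463
vertex -0.289 1.78 2.54
vertex -0.263 0.782 1.785
endloop
endfacet
facet normal -0.569 -0.124 -0.813
outer loop
vertex -1.286 1.027 2.463
vertex -0.263 0.782 1.785
vertex -0.874 -0.15 2.354
endloop
endfacet
facet normal -0.926 -0.304 -0.222
outer loop
vertex -1.286 1.027 2.463
vertex -0.874 -0.15 2.354
vertex -1.278 0.272 3.461
endloop
endfacet
facet normal -0.022 0.960 0.279
outer loop
vertex -0.289 1.78 2.54
vertex -0.917 1.464 3.576
vertex 0.334 1.49 3.586
endloop
endfacet
facet normal -0.586 0.100 0.804
outer loop
vertex -0.917 1.464 3.576
vertex -1.278 0.272 3.461
vertex -0.277 0.558 4.155
endloop
endfacet
facet normal -0.562 -0.820 0.107
outer loop
vertex -1.278 0.272 3.461
vertex -0.874 -0.15 2.354
vertex -0.251 -0.44 3.4
endloop
endfacet
facet normal 0.018 -0.529 -0.848
outer loop
vertex -0.874 -0.15 2.354
vertex -0.263 0.782 1.785
vertex 0.377 -0.124 2.364
endloop
endfacet
facet normal 0.352 0.571 -0.742
outer loop
vertex -0.263 0.782 1.785
vertex -0.289 1.78 2.54
vertex 0.738 1.068 2.479
endloop
endfacet
facet normal 0.569 0.124 0.813
outer loop
vertex 0.746 0.313 3.477
vertex 0.334 1.49 3.586
vertex -0.277 0.558 4.155
endloop
endfacet
facet normal 0.362 -0.556 0.748
outer loop
vertex 0.746 0.313 3.477
vertex -0.277 0.558 4.155
vertex -0.251 -0.44 3.4
endloop
endfacet
facet normal 0.593 -0.797 0.116
outer loop
vertex 0.746 0.313 3.477
vertex -0.251 -0.44 3.4
vertex 0.377 -0.124 2.364
endloop
endfacet
facet normal 0.942 -0.265 -0.208
outer loop
vertex 0.746 0.313 3.477
vertex 0.377 -0.124 2.364
vertex 0.738 1.068 2.479
endloop
endfacet
facet normal 0.926 0.304 0.222
outer loop
vertex 0.746 0.313 3.477
vertex 0.738 1.068 2.479
vertex 0.334 1.49 3.586
endloop
endfacet
facet normal -0.018 0.529 0.848
outer loop
vertex -0.277 0.558 4.155
vertex 0.334 1.49 3.586
vertex -0.917 1.464 3.576
endloop
endfacet
facet normal -0.352 -0.571 0.742
outer loop
vertex -0.251 -0.44 3.4
vertex -0.277 0.558 4.155
vertex -1.278 0.272 3.461
endloop
endfacet
facet normal 0.022 -0.960 -0.279
outer loop
vertex 0.377 -0.124 2.364
vertex -0.251 -0.44 3.4
vertex -0.874 -0.15 2.354
endloop
endfacet
facet normal 0.586 -0.100 -0.804
outer loop
vertex 0.738 1.068 2.479
vertex 0.377 -0.124 2.364
vertex -0.263 0.782 1.785
endloop
endfacet
facet normal 0.562 0.820 -0.107
outer loop
vertex 0.334 1.49 3.586
vertex 0.738 1.068 2.479
vertex -0.289 1.78 2.54
endloop
endfacet

endsolid


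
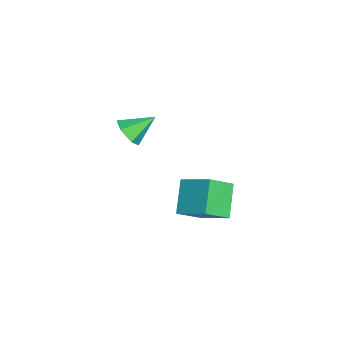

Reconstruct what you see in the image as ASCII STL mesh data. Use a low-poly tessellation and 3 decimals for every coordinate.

solid 
facet normal -0.505 -0.723 -0.471
outer loop
vertex 2.077 2.619 -2.632
vertex 0.736 2.771 -1.426
vertex 1.405 3.661 -3.511
endloop
endfacet
facet normal 0.741 -0.084 -0.666
outer loop
vertex 2.304 4.949 -2.674
vertex 2.077 2.619 -2.632
vertex 1.405 3.661 -3.511
endloop
endfacet
facet normal -0.505 -0.723 -0.471
outer loop
vertex 1.405 3.661 -3.511
vertex 0.736 2.771 -1.426
vertex 0.064 3.813 -2.305
endloop
endfacet
facet normal -0.443 0.685 -0.579
outer loop
vertex 0.064 3.813 -2.305
vertex 2.304 4.949 -2.674
vertex 1.405 3.661 -3.511
endloop
endfacet
facet normal 0.443 -0.685 0.579
outer loop
vertex 2.077 2.619 -2.632
vertex 1.635 4.059 -0.589
vertex 0.736 2.771 -1.426
endloop
endfacet
facet normal 0.741 -0.084 -0.666
outer loop
vertex 2.976 3.907 -1.795
vertex 2.077 2.619 -2.632
vertex 2.304 4.949 -2.674
endloop
endfacet
facet normal 0.443 -0.685 0.579
outer loop
vertex 2.976 3.907 -1.795
vertex 1.635 4.059 -0.589
vertex 2.077 2.619 -2.632
endloop
endfacet
facet normal -0.741 0.084 0.666
outer loop
vertex 0.736 2.771 -1.426
vertex 1.635 4.059 -0.589
vertex 0.064 3.813 -2.305
endloop
endfacet
facet normal -0.443 0.685 -0.579
outer loop
vertex 0.963 5.101 -1.468
vertex 2.304 4.949 -2.674
vertex 0.064 3.813 -2.305
endloop
endfacet
facet normal -0.741 0.084 0.666
outer loop
vertex 0.064 3.813 -2.305
vertex 1.635 4.059 -0.589
vertex 0.963 5.101 -1.468
endloop
endfacet
facet normal 0.505 0.723 0.471
outer loop
vertex 0.963 5.101 -1.468
vertex 2.976 3.907 -1.795
vertex 2.304 4.949 -2.674
endloop
endfacet
facet normal 0.505 0.723 0.471
outer loop
vertex 1.635 4.059 -0.589
vertex 2.976 3.907 -1.795
vertex 0.963 5.101 -1.468
endloop
endfacet
facet normal 0.242 -0.798 -0.553
outer loop
vertex 2.673 0.29 3.553
vertex 2.217 0.558 2.967
vertex 2.978 0.765 3.001
endloop
endfacet
facet normal 0.703 0.299 0.645
outer loop
vertex 2.673 0.29 3.553
vertex 2.978 0.765 3.001
vertex 1.863 1.722 3.773
endloop
endfacet
facet normal 0.242 -0.798 -0.552
outer loop
vertex 2.978 0.765 3.001
vertex 2.217 0.558 2.967
vertex 2.522 1.033 2.414
endloop
endfacet
facet normal 0.603 0.790 -0.108
outer loop
vertex 2.978 0.765 3.001
vertex 2.522 1.033 2.414
vertex 1.863 1.722 3.773
endloop
endfacet
facet normal 0.241 -0.798 -0.552
outer loop
vertex 2.522 1.033 2.414
vertex 2.217 0.558 2.967
vertex 1.76 0.826 2.38
endloop
endfacet
facet normal -0.202 0.830 -0.519
outer loop
vertex 2.522 1.033 2.414
vertex 1.76 0.826 2.38
vertex 1.863 1.722 3.773
endloop
endfacet
facet normal 0.242 -0.797 -0.553
outer loop
vertex 1.76 0.826 2.38
vertex 2.217 0.558 2.967
vertex 1.455 0.35 2.933
endloop
endfacet
facet normal -0.909 0.378 -0.176
outer loop
vertex 1.76 0.826 2.38
vertex 1.455 0.35 2.933
vertex 1.863 1.722 3.773
endloop
endfacet
facet normal 0.242 -0.798 -0.552
outer loop
vertex 1.455 0.35 2.933
vertex 2.217 0.558 2.967
vertex 1.911 0.083 3.519
endloop
endfacet
facet normal -0.808 -0.113 0.578
outer loop
vertex 1.455 0.35 2.933
vertex 1.911 0.083 3.519
vertex 1.863 1.722 3.773
endloop
endfacet
facet normal 0.241 -0.798 -0.553
outer loop
vertex 1.911 0.083 3.519
vertex 2.217 0.558 2.967
vertex 2.673 0.29 3.553
endloop
endfacet
facet normal -0.002 -0.153 0.988
outer loop
vertex 1.911 0.083 3.519
vertex 2.673 0.29 3.553
vertex 1.863 1.722 3.773
endloop
endfacet

endsolid


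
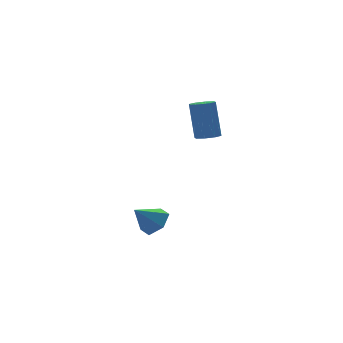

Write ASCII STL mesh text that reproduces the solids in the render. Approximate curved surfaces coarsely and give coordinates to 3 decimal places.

solid 
facet normal 0.721 -0.023 -0.692
outer loop
vertex 0.295 -0.938 -2.59
vertex -0.244 -0.526 -3.165
vertex 0.284 -0.049 -2.631
endloop
endfacet
facet normal 0.268 0.048 0.962
outer loop
vertex 0.295 -0.938 -2.59
vertex 0.284 -0.049 -2.631
vertex -1.276 -0.494 -2.175
endloop
endfacet
facet normal 0.721 -0.022 -0.693
outer loop
vertex 0.284 -0.049 -2.631
vertex -0.244 -0.526 -3.165
vertex -0.256 0.363 -3.206
endloop
endfacet
facet normal -0.047 0.791 0.611
outer loop
vertex 0.284 -0.049 -2.631
vertex -0.256 0.363 -3.206
vertex -1.276 -0.494 -2.175
endloop
endfacet
facet normal 0.721 -0.022 -0.692
outer loop
vertex -0.256 0.363 -3.206
vertex -0.244 -0.526 -3.165
vertex -0.784 -0.114 -3.741
endloop
endfacet
facet normal -0.657 0.754 -0.024
outer loop
vertex -0.256 0.363 -3.206
vertex -0.784 -0.114 -3.741
vertex -1.276 -0.494 -2.175
endloop
endfacet
facet normal 0.721 -0.023 -0.692
outer loop
vertex -0.784 -0.114 -3.741
vertex -0.244 -0.526 -3.165
vertex -0.773 -1.003 -3.7
endloop
endfacet
facet normal -0.952 -0.026 -0.305
outer loop
vertex -0.784 -0.114 -3.741
vertex -0.773 -1.003 -3.7
vertex -1.276 -0.494 -2.175
endloop
endfacet
facet normal 0.721 -0.023 -0.692
outer loop
vertex -0.773 -1.003 -3.7
vertex -0.244 -0.526 -3.165
vertex -0.233 -1.415 -3.124
endloop
endfacet
facet normal -0.637 -0.769 0.047
outer loop
vertex -0.773 -1.003 -3.7
vertex -0.233 -1.415 -3.124
vertex -1.276 -0.494 -2.175
endloop
endfacet
facet normal 0.721 -0.023 -0.692
outer loop
vertex -0.233 -1.415 -3.124
vertex -0.244 -0.526 -3.165
vertex 0.295 -0.938 -2.59
endloop
endfacet
facet normal -0.027 -0.732 0.681
outer loop
vertex -0.233 -1.415 -3.124
vertex 0.295 -0.938 -2.59
vertex -1.276 -0.494 -2.175
endloop
endfacet
facet normal -0.006 -0.303 -0.953
outer loop
vertex 2.941 -0.984 1.983
vertex 2.445 -0.597 1.863
vertex 3.082 -0.537 1.84
endloop
endfacet
facet normal 0.958 -0.276 0.083
outer loop
vertex 2.941 -0.984 1.983
vertex 3.082 -0.537 1.84
vertex 2.951 -0.369 3.918
endloop
endfacet
facet normal 0.958 -0.276 0.083
outer loop
vertex 2.951 -0.369 3.918
vertex 3.082 -0.537 1.84
vertex 3.092 0.078 3.775
endloop
endfacet
facet normal 0.004 0.304 0.953
outer loop
vertex 2.951 -0.369 3.918
vertex 3.092 0.078 3.775
vertex 2.455 0.017 3.797
endloop
endfacet
facet normal -0.006 -0.302 -0.953
outer loop
vertex 3.082 -0.537 1.84
vertex 2.445 -0.597 1.863
vertex 2.85 -0.125 1.711
endloop
endfacet
facet normal 0.881 0.450 -0.148
outer loop
vertex 3.082 -0.537 1.84
vertex 2.85 -0.125 1.711
vertex 3.092 0.078 3.775
endloop
endfacet
facet normal 0.880 0.452 -0.148
outer loop
vertex 3.092 0.078 3.775
vertex 2.85 -0.125 1.711
vertex 2.859 0.489 3.646
endloop
endfacet
facet normal 0.004 0.302 0.953
outer loop
vertex 3.092 0.078 3.775
vertex 2.859 0.489 3.646
vertex 2.455 0.017 3.797
endloop
endfacet
facet normal -0.004 -0.303 -0.953
outer loop
vertex 2.85 -0.125 1.711
vertex 2.445 -0.597 1.863
vertex 2.381 0.01 1.67
endloop
endfacet
facet normal 0.288 0.912 -0.291
outer loop
vertex 2.85 -0.125 1.711
vertex 2.381 0.01 1.67
vertex 2.859 0.489 3.646
endloop
endfacet
facet normal 0.288 0.912 -0.291
outer loop
vertex 2.859 0.489 3.646
vertex 2.381 0.01 1.67
vertex 2.39 0.624 3.605
endloop
endfacet
facet normal 0.004 0.302 0.953
outer loop
vertex 2.859 0.489 3.646
vertex 2.39 0.624 3.605
vertex 2.455 0.017 3.797
endloop
endfacet
facet normal -0.004 -0.303 -0.953
outer loop
vertex 2.381 0.01 1.67
vertex 2.445 -0.597 1.863
vertex 1.949 -0.211 1.742
endloop
endfacet
facet normal -0.474 0.840 -0.264
outer loop
vertex 2.381 0.01 1.67
vertex 1.949 -0.211 1.742
vertex 2.39 0.624 3.605
endloop
endfacet
facet normal -0.473 0.840 -0.265
outer loop
vertex 2.39 0.624 3.605
vertex 1.949 -0.211 1.742
vertex 1.959 0.404 3.677
endloop
endfacet
facet normal 0.005 0.302 0.953
outer loop
vertex 2.39 0.624 3.605
vertex 1.959 0.404 3.677
vertex 2.455 0.017 3.797
endloop
endfacet
facet normal -0.004 -0.304 -0.953
outer loop
vertex 1.949 -0.211 1.742
vertex 2.445 -0.597 1.863
vertex 1.808 -0.658 1.885
endloop
endfacet
facet normal -0.958 0.276 -0.083
outer loop
vertex 1.949 -0.211 1.742
vertex 1.808 -0.658 1.885
vertex 1.959 0.404 3.677
endloop
endfacet
facet normal -0.958 0.276 -0.083
outer loop
vertex 1.959 0.404 3.677
vertex 1.808 -0.658 1.885
vertex 1.818 -0.043 3.82
endloop
endfacet
facet normal 0.006 0.303 0.953
outer loop
vertex 1.959 0.404 3.677
vertex 1.818 -0.043 3.82
vertex 2.455 0.017 3.797
endloop
endfacet
facet normal -0.004 -0.302 -0.953
outer loop
vertex 1.808 -0.658 1.885
vertex 2.445 -0.597 1.863
vertex 2.041 -1.069 2.014
endloop
endfacet
facet normal -0.880 -0.452 0.148
outer loop
vertex 1.808 -0.658 1.885
vertex 2.041 -1.069 2.014
vertex 1.818 -0.043 3.82
endloop
endfacet
facet normal -0.881 -0.450 0.147
outer loop
vertex 1.818 -0.043 3.82
vertex 2.041 -1.069 2.014
vertex 2.05 -0.455 3.949
endloop
endfacet
facet normal 0.006 0.302 0.953
outer loop
vertex 1.818 -0.043 3.82
vertex 2.05 -0.455 3.949
vertex 2.455 0.017 3.797
endloop
endfacet
facet normal -0.004 -0.302 -0.953
outer loop
vertex 2.041 -1.069 2.014
vertex 2.445 -0.597 1.863
vertex 2.51 -1.204 2.055
endloop
endfacet
facet normal -0.288 -0.912 0.291
outer loop
vertex 2.041 -1.069 2.014
vertex 2.51 -1.204 2.055
vertex 2.05 -0.455 3.949
endloop
endfacet
facet normal -0.288 -0.912 0.291
outer loop
vertex 2.05 -0.455 3.949
vertex 2.51 -1.204 2.055
vertex 2.519 -0.59 3.99
endloop
endfacet
facet normal 0.004 0.303 0.953
outer loop
vertex 2.05 -0.455 3.949
vertex 2.519 -0.59 3.99
vertex 2.455 0.017 3.797
endloop
endfacet
facet normal -0.005 -0.302 -0.953
outer loop
vertex 2.51 -1.204 2.055
vertex 2.445 -0.597 1.863
vertex 2.941 -0.984 1.983
endloop
endfacet
facet normal 0.473 -0.840 0.264
outer loop
vertex 2.51 -1.204 2.055
vertex 2.941 -0.984 1.983
vertex 2.519 -0.59 3.99
endloop
endfacet
facet normal 0.474 -0.840 0.265
outer loop
vertex 2.519 -0.59 3.99
vertex 2.941 -0.984 1.983
vertex 2.951 -0.369 3.918
endloop
endfacet
facet normal 0.004 0.303 0.953
outer loop
vertex 2.519 -0.59 3.99
vertex 2.951 -0.369 3.918
vertex 2.455 0.017 3.797
endloop
endfacet

endsolid


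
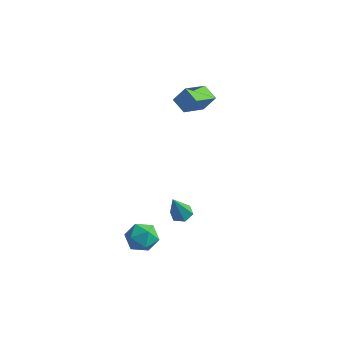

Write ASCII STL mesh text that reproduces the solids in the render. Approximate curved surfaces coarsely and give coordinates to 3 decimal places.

solid 
facet normal -0.859 0.284 0.426
outer loop
vertex 0.65 0.922 4.8
vertex 0.819 2.254 4.252
vertex 0.166 0.656 4.003
endloop
endfacet
facet normal -0.117 -0.919 0.377
outer loop
vertex 0.921 0.406 3.628
vertex 0.65 0.922 4.8
vertex 0.166 0.656 4.003
endloop
endfacet
facet normal -0.858 0.284 0.427
outer loop
vertex 0.166 0.656 4.003
vertex 0.819 2.254 4.252
vertex 0.334 1.988 3.455
endloop
endfacet
facet normal -0.499 -0.275 -0.822
outer loop
vertex 0.334 1.988 3.455
vertex 0.921 0.406 3.628
vertex 0.166 0.656 4.003
endloop
endfacet
facet normal 0.499 0.275 0.822
outer loop
vertex 0.65 0.922 4.8
vertex 1.574 2.004 3.877
vertex 0.819 2.254 4.252
endloop
endfacet
facet normal -0.117 -0.919 0.378
outer loop
vertex 1.406 0.672 4.425
vertex 0.65 0.922 4.8
vertex 0.921 0.406 3.628
endloop
endfacet
facet normal 0.499 0.275 0.822
outer loop
vertex 1.406 0.672 4.425
vertex 1.574 2.004 3.877
vertex 0.65 0.922 4.8
endloop
endfacet
facet normal 0.117 0.919 -0.378
outer loop
vertex 0.819 2.254 4.252
vertex 1.574 2.004 3.877
vertex 0.334 1.988 3.455
endloop
endfacet
facet normal -0.499 -0.275 -0.822
outer loop
vertex 1.09 1.738 3.08
vertex 0.921 0.406 3.628
vertex 0.334 1.988 3.455
endloop
endfacet
facet normal 0.117 0.919 -0.377
outer loop
vertex 0.334 1.988 3.455
vertex 1.574 2.004 3.877
vertex 1.09 1.738 3.08
endloop
endfacet
facet normal 0.858 -0.285 -0.427
outer loop
vertex 1.09 1.738 3.08
vertex 1.406 0.672 4.425
vertex 0.921 0.406 3.628
endloop
endfacet
facet normal 0.859 -0.284 -0.427
outer loop
vertex 1.574 2.004 3.877
vertex 1.406 0.672 4.425
vertex 1.09 1.738 3.08
endloop
endfacet
facet normal -0.164 0.986 0.032
outer loop
vertex 1.611 -3.06 -2.32
vertex 0.914 -3.19 -1.887
vertex 1.636 -3.083 -1.49
endloop
endfacet
facet normal 0.535 0.845 0.007
outer loop
vertex 1.611 -3.06 -2.32
vertex 1.636 -3.083 -1.49
vertex 2.231 -3.456 -1.935
endloop
endfacet
facet normal 0.662 0.468 -0.585
outer loop
vertex 1.611 -3.06 -2.32
vertex 2.231 -3.456 -1.935
vertex 1.877 -3.793 -2.606
endloop
endfacet
facet normal 0.043 0.377 -0.925
outer loop
vertex 1.611 -3.06 -2.32
vertex 1.877 -3.793 -2.606
vertex 1.063 -3.629 -2.577
endloop
endfacet
facet normal -0.468 0.696 -0.544
outer loop
vertex 1.611 -3.06 -2.32
vertex 1.063 -3.629 -2.577
vertex 0.914 -3.19 -1.887
endloop
endfacet
facet normal 0.698 0.435 0.569
outer loop
vertex 2.231 -3.456 -1.935
vertex 1.636 -3.083 -1.49
vertex 1.917 -3.831 -1.263
endloop
endfacet
facet normal -0.434 0.663 0.610
outer loop
vertex 1.636 -3.083 -1.49
vertex 0.914 -3.19 -1.887
vertex 1.103 -3.667 -1.234
endloop
endfacet
facet normal -0.926 0.195 -0.324
outer loop
vertex 0.914 -3.19 -1.887
vertex 1.063 -3.629 -2.577
vertex 0.749 -4.004 -1.905
endloop
endfacet
facet normal -0.099 -0.323 -0.941
outer loop
vertex 1.063 -3.629 -2.577
vertex 1.877 -3.793 -2.606
vertex 1.344 -4.377 -2.35
endloop
endfacet
facet normal 0.904 -0.175 -0.389
outer loop
vertex 1.877 -3.793 -2.606
vertex 2.231 -3.456 -1.935
vertex 2.066 -4.27 -1.953
endloop
endfacet
facet normal -0.043 -0.377 0.925
outer loop
vertex 1.369 -4.4 -1.52
vertex 1.917 -3.831 -1.263
vertex 1.103 -3.667 -1.234
endloop
endfacet
facet normal -0.662 -0.468 0.585
outer loop
vertex 1.369 -4.4 -1.52
vertex 1.103 -3.667 -1.234
vertex 0.749 -4.004 -1.905
endloop
endfacet
facet normal -0.535 -0.845 -0.007
outer loop
vertex 1.369 -4.4 -1.52
vertex 0.749 -4.004 -1.905
vertex 1.344 -4.377 -2.35
endloop
endfacet
facet normal 0.164 -0.986 -0.032
outer loop
vertex 1.369 -4.4 -1.52
vertex 1.344 -4.377 -2.35
vertex 2.066 -4.27 -1.953
endloop
endfacet
facet normal 0.468 -0.696 0.544
outer loop
vertex 1.369 -4.4 -1.52
vertex 2.066 -4.27 -1.953
vertex 1.917 -3.831 -1.263
endloop
endfacet
facet normal 0.099 0.323 0.941
outer loop
vertex 1.103 -3.667 -1.234
vertex 1.917 -3.831 -1.263
vertex 1.636 -3.083 -1.49
endloop
endfacet
facet normal -0.904 0.175 0.389
outer loop
vertex 0.749 -4.004 -1.905
vertex 1.103 -3.667 -1.234
vertex 0.914 -3.19 -1.887
endloop
endfacet
facet normal -0.698 -0.435 -0.569
outer loop
vertex 1.344 -4.377 -2.35
vertex 0.749 -4.004 -1.905
vertex 1.063 -3.629 -2.577
endloop
endfacet
facet normal 0.434 -0.663 -0.610
outer loop
vertex 2.066 -4.27 -1.953
vertex 1.344 -4.377 -2.35
vertex 1.877 -3.793 -2.606
endloop
endfacet
facet normal 0.926 -0.195 0.324
outer loop
vertex 1.917 -3.831 -1.263
vertex 2.066 -4.27 -1.953
vertex 2.231 -3.456 -1.935
endloop
endfacet
facet normal 0.015 0.427 -0.904
outer loop
vertex 2.836 -1.7 -1.117
vertex 2.322 -1.847 -1.195
vertex 2.435 -1.37 -0.968
endloop
endfacet
facet normal 0.637 0.516 0.572
outer loop
vertex 2.836 -1.7 -1.117
vertex 2.435 -1.37 -0.968
vertex 2.298 -2.513 0.215
endloop
endfacet
facet normal 0.017 0.426 -0.904
outer loop
vertex 2.435 -1.37 -0.968
vertex 2.322 -1.847 -1.195
vertex 1.921 -1.517 -1.047
endloop
endfacet
facet normal -0.300 0.703 0.645
outer loop
vertex 2.435 -1.37 -0.968
vertex 1.921 -1.517 -1.047
vertex 2.298 -2.513 0.215
endloop
endfacet
facet normal 0.017 0.426 -0.904
outer loop
vertex 1.921 -1.517 -1.047
vertex 2.322 -1.847 -1.195
vertex 1.809 -1.994 -1.274
endloop
endfacet
facet normal -0.941 0.063 0.331
outer loop
vertex 1.921 -1.517 -1.047
vertex 1.809 -1.994 -1.274
vertex 2.298 -2.513 0.215
endloop
endfacet
facet normal 0.017 0.426 -0.904
outer loop
vertex 1.809 -1.994 -1.274
vertex 2.322 -1.847 -1.195
vertex 2.21 -2.324 -1.422
endloop
endfacet
facet normal -0.646 -0.761 -0.053
outer loop
vertex 1.809 -1.994 -1.274
vertex 2.21 -2.324 -1.422
vertex 2.298 -2.513 0.215
endloop
endfacet
facet normal 0.015 0.427 -0.904
outer loop
vertex 2.21 -2.324 -1.422
vertex 2.322 -1.847 -1.195
vertex 2.724 -2.177 -1.344
endloop
endfacet
facet normal 0.290 -0.949 -0.125
outer loop
vertex 2.21 -2.324 -1.422
vertex 2.724 -2.177 -1.344
vertex 2.298 -2.513 0.215
endloop
endfacet
facet normal 0.015 0.427 -0.904
outer loop
vertex 2.724 -2.177 -1.344
vertex 2.322 -1.847 -1.195
vertex 2.836 -1.7 -1.117
endloop
endfacet
facet normal 0.932 -0.309 0.188
outer loop
vertex 2.724 -2.177 -1.344
vertex 2.836 -1.7 -1.117
vertex 2.298 -2.513 0.215
endloop
endfacet

endsolid


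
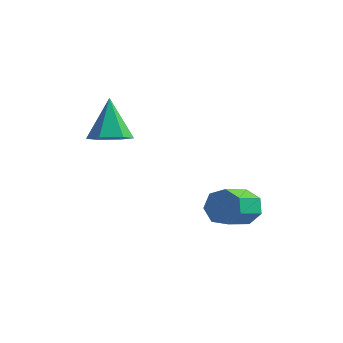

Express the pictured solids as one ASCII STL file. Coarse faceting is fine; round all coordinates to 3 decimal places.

solid 
facet normal 0.268 -0.462 -0.846
outer loop
vertex -0.41 -0.444 2.04
vertex -1.226 -0.119 1.604
vertex -0.406 0.417 1.571
endloop
endfacet
facet normal 0.795 0.288 0.535
outer loop
vertex -0.41 -0.444 2.04
vertex -0.406 0.417 1.571
vertex -1.794 0.859 3.396
endloop
endfacet
facet normal 0.268 -0.462 -0.845
outer loop
vertex -0.406 0.417 1.571
vertex -1.226 -0.119 1.604
vertex -1.221 0.741 1.135
endloop
endfacet
facet normal 0.351 0.936 0.040
outer loop
vertex -0.406 0.417 1.571
vertex -1.221 0.741 1.135
vertex -1.794 0.859 3.396
endloop
endfacet
facet normal 0.268 -0.462 -0.845
outer loop
vertex -1.221 0.741 1.135
vertex -1.226 -0.119 1.604
vertex -2.041 0.205 1.168
endloop
endfacet
facet normal -0.543 0.820 -0.180
outer loop
vertex -1.221 0.741 1.135
vertex -2.041 0.205 1.168
vertex -1.794 0.859 3.396
endloop
endfacet
facet normal 0.269 -0.462 -0.845
outer loop
vertex -2.041 0.205 1.168
vertex -1.226 -0.119 1.604
vertex -2.046 -0.655 1.636
endloop
endfacet
facet normal -0.994 0.057 0.094
outer loop
vertex -2.041 0.205 1.168
vertex -2.046 -0.655 1.636
vertex -1.794 0.859 3.396
endloop
endfacet
facet normal 0.268 -0.461 -0.846
outer loop
vertex -2.046 -0.655 1.636
vertex -1.226 -0.119 1.604
vertex -1.23 -0.98 2.072
endloop
endfacet
facet normal -0.550 -0.592 0.588
outer loop
vertex -2.046 -0.655 1.636
vertex -1.23 -0.98 2.072
vertex -1.794 0.859 3.396
endloop
endfacet
facet normal 0.268 -0.461 -0.846
outer loop
vertex -1.23 -0.98 2.072
vertex -1.226 -0.119 1.604
vertex -0.41 -0.444 2.04
endloop
endfacet
facet normal 0.343 -0.477 0.809
outer loop
vertex -1.23 -0.98 2.072
vertex -0.41 -0.444 2.04
vertex -1.794 0.859 3.396
endloop
endfacet
facet normal 0.145 0.889 -0.434
outer loop
vertex 4.169 3.01 -2.121
vertex 3.503 2.816 -2.74
vertex 3.422 3.233 -1.913
endloop
endfacet
facet normal 0.349 0.365 0.863
outer loop
vertex 4.169 3.01 -2.121
vertex 3.422 3.233 -1.913
vertex 3.924 1.499 -1.382
endloop
endfacet
facet normal 0.350 0.366 0.862
outer loop
vertex 3.924 1.499 -1.382
vertex 3.422 3.233 -1.913
vertex 3.177 1.722 -1.173
endloop
endfacet
facet normal -0.144 -0.889 0.435
outer loop
vertex 3.924 1.499 -1.382
vertex 3.177 1.722 -1.173
vertex 3.257 1.304 -2.0
endloop
endfacet
facet normal 0.144 0.889 -0.434
outer loop
vertex 3.422 3.233 -1.913
vertex 3.503 2.816 -2.74
vertex 2.736 3.142 -2.327
endloop
endfacet
facet normal -0.505 0.444 0.740
outer loop
vertex 3.422 3.233 -1.913
vertex 2.736 3.142 -2.327
vertex 3.177 1.722 -1.173
endloop
endfacet
facet normal -0.506 0.444 0.740
outer loop
vertex 3.177 1.722 -1.173
vertex 2.736 3.142 -2.327
vertex 2.49 1.631 -1.588
endloop
endfacet
facet normal -0.145 -0.889 0.435
outer loop
vertex 3.177 1.722 -1.173
vertex 2.49 1.631 -1.588
vertex 3.257 1.304 -2.0
endloop
endfacet
facet normal 0.144 0.889 -0.435
outer loop
vertex 2.736 3.142 -2.327
vertex 3.503 2.816 -2.74
vertex 2.627 2.805 -3.052
endloop
endfacet
facet normal -0.980 0.189 0.060
outer loop
vertex 2.736 3.142 -2.327
vertex 2.627 2.805 -3.052
vertex 2.49 1.631 -1.588
endloop
endfacet
facet normal -0.980 0.188 0.059
outer loop
vertex 2.49 1.631 -1.588
vertex 2.627 2.805 -3.052
vertex 2.382 1.294 -2.313
endloop
endfacet
facet normal -0.145 -0.889 0.435
outer loop
vertex 2.49 1.631 -1.588
vertex 2.382 1.294 -2.313
vertex 3.257 1.304 -2.0
endloop
endfacet
facet normal 0.144 0.889 -0.435
outer loop
vertex 2.627 2.805 -3.052
vertex 3.503 2.816 -2.74
vertex 3.178 2.476 -3.542
endloop
endfacet
facet normal -0.717 -0.209 -0.665
outer loop
vertex 2.627 2.805 -3.052
vertex 3.178 2.476 -3.542
vertex 2.382 1.294 -2.313
endloop
endfacet
facet normal -0.717 -0.208 -0.665
outer loop
vertex 2.382 1.294 -2.313
vertex 3.178 2.476 -3.542
vertex 2.932 0.965 -2.803
endloop
endfacet
facet normal -0.145 -0.889 0.434
outer loop
vertex 2.382 1.294 -2.313
vertex 2.932 0.965 -2.803
vertex 3.257 1.304 -2.0
endloop
endfacet
facet normal 0.145 0.889 -0.435
outer loop
vertex 3.178 2.476 -3.542
vertex 3.503 2.816 -2.74
vertex 3.973 2.403 -3.427
endloop
endfacet
facet normal 0.087 -0.449 -0.889
outer loop
vertex 3.178 2.476 -3.542
vertex 3.973 2.403 -3.427
vertex 2.932 0.965 -2.803
endloop
endfacet
facet normal 0.087 -0.449 -0.889
outer loop
vertex 2.932 0.965 -2.803
vertex 3.973 2.403 -3.427
vertex 3.728 0.892 -2.688
endloop
endfacet
facet normal -0.144 -0.889 0.434
outer loop
vertex 2.932 0.965 -2.803
vertex 3.728 0.892 -2.688
vertex 3.257 1.304 -2.0
endloop
endfacet
facet normal 0.145 0.889 -0.435
outer loop
vertex 3.973 2.403 -3.427
vertex 3.503 2.816 -2.74
vertex 4.414 2.64 -2.795
endloop
endfacet
facet normal 0.825 -0.351 -0.444
outer loop
vertex 3.973 2.403 -3.427
vertex 4.414 2.64 -2.795
vertex 3.728 0.892 -2.688
endloop
endfacet
facet normal 0.825 -0.351 -0.444
outer loop
vertex 3.728 0.892 -2.688
vertex 4.414 2.64 -2.795
vertex 4.169 1.129 -2.056
endloop
endfacet
facet normal -0.144 -0.889 0.434
outer loop
vertex 3.728 0.892 -2.688
vertex 4.169 1.129 -2.056
vertex 3.257 1.304 -2.0
endloop
endfacet
facet normal 0.145 0.889 -0.435
outer loop
vertex 4.414 2.64 -2.795
vertex 3.503 2.816 -2.74
vertex 4.169 3.01 -2.121
endloop
endfacet
facet normal 0.942 0.012 0.336
outer loop
vertex 4.414 2.64 -2.795
vertex 4.169 3.01 -2.121
vertex 4.169 1.129 -2.056
endloop
endfacet
facet normal 0.942 0.012 0.336
outer loop
vertex 4.169 1.129 -2.056
vertex 4.169 3.01 -2.121
vertex 3.924 1.499 -1.382
endloop
endfacet
facet normal -0.144 -0.889 0.436
outer loop
vertex 4.169 1.129 -2.056
vertex 3.924 1.499 -1.382
vertex 3.257 1.304 -2.0
endloop
endfacet

endsolid
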